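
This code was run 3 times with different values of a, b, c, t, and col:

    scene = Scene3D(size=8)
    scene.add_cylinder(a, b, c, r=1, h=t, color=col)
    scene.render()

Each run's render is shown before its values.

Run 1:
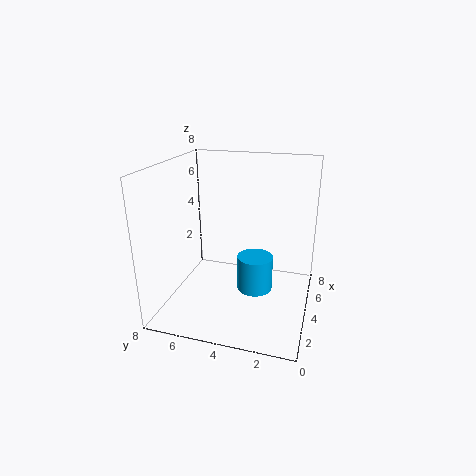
a = 4
b = 3
c = 1
t = 2
col = 'deepskyblue'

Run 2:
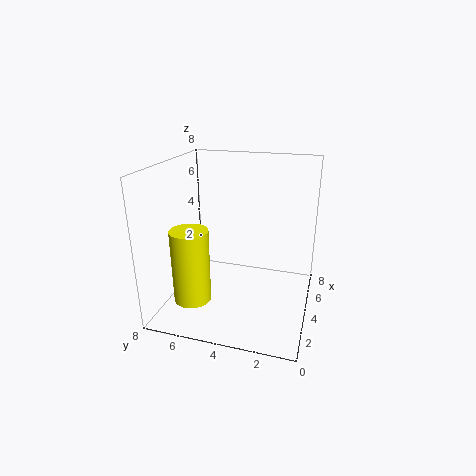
a = 2
b = 6
c = 1
t = 4
col = 'yellow'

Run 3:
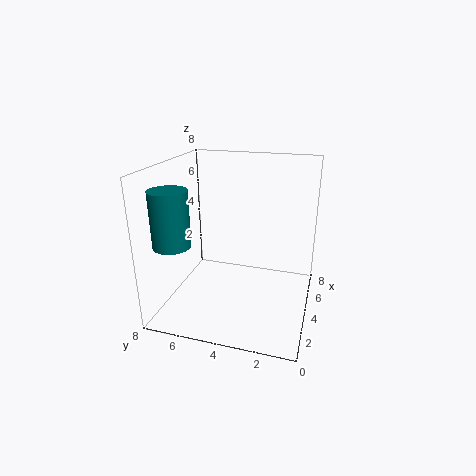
a = 2
b = 7
c = 4
t = 3
col = 'teal'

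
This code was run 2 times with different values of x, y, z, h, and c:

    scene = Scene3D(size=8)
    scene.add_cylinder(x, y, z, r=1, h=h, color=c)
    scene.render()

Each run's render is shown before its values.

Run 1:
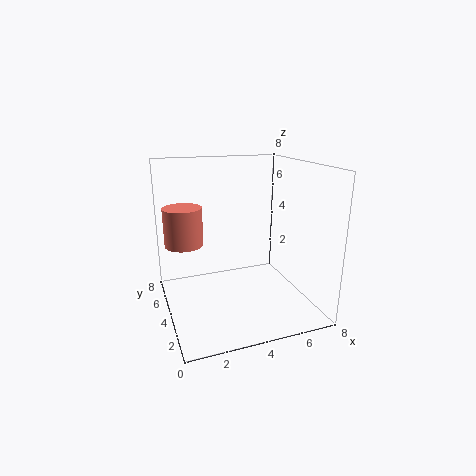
x = 1, y = 4, z = 4, h = 2, c = 'salmon'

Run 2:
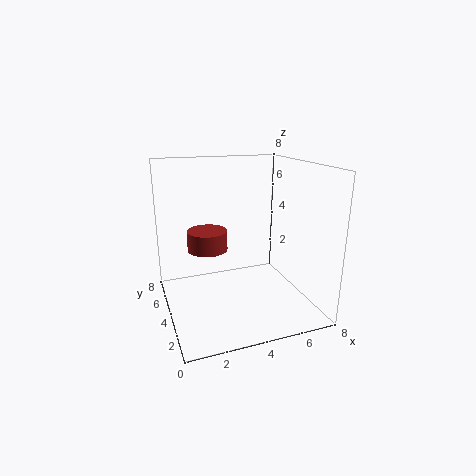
x = 2, y = 3, z = 4, h = 1, c = 'brown'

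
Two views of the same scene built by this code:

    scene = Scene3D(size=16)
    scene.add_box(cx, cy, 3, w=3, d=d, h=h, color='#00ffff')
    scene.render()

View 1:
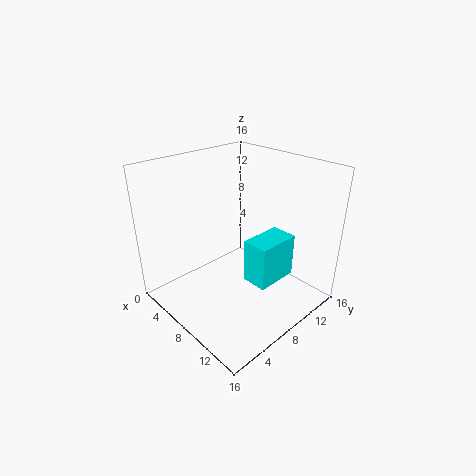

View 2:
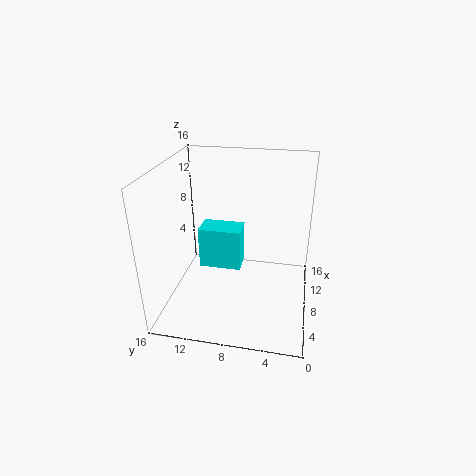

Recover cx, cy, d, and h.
cx = 9; cy = 8; d = 5; h = 5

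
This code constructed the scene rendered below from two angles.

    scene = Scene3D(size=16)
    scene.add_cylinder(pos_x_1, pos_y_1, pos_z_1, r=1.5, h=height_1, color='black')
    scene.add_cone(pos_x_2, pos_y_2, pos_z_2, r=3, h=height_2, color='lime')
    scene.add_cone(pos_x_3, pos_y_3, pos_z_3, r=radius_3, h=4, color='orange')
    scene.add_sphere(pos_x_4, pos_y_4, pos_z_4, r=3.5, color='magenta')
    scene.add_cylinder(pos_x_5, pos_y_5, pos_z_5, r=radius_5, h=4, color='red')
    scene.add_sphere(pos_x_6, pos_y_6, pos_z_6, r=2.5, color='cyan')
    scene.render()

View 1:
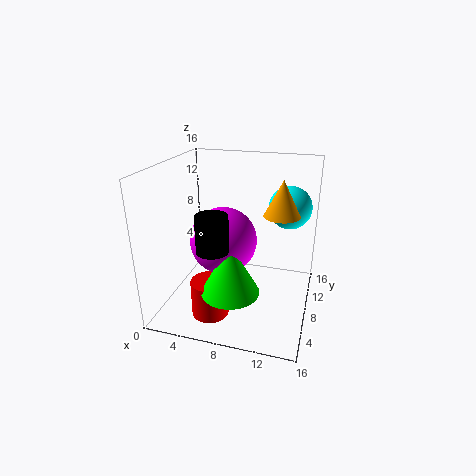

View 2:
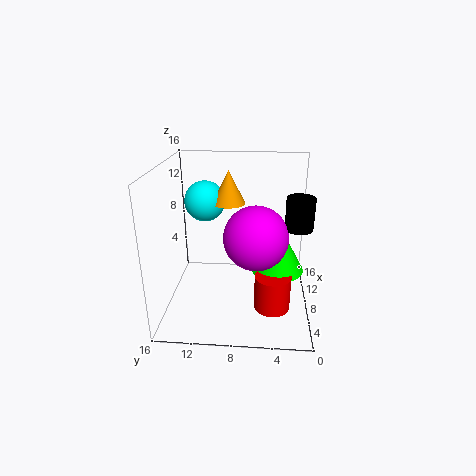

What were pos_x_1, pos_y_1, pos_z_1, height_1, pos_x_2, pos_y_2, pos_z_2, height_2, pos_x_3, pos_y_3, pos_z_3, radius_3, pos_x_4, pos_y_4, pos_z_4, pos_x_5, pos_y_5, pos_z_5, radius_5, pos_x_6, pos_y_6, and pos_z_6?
pos_x_1 = 7.5, pos_y_1 = 1.5, pos_z_1 = 9.5, height_1 = 3.5, pos_x_2 = 8.5, pos_y_2 = 3.5, pos_z_2 = 4, height_2 = 5.5, pos_x_3 = 12.5, pos_y_3 = 9.5, pos_z_3 = 10.5, radius_3 = 2, pos_x_4 = 7, pos_y_4 = 6, pos_z_4 = 8.5, pos_x_5 = 6, pos_y_5 = 4, pos_z_5 = 0.5, radius_5 = 2, pos_x_6 = 13, pos_y_6 = 12.5, pos_z_6 = 10.5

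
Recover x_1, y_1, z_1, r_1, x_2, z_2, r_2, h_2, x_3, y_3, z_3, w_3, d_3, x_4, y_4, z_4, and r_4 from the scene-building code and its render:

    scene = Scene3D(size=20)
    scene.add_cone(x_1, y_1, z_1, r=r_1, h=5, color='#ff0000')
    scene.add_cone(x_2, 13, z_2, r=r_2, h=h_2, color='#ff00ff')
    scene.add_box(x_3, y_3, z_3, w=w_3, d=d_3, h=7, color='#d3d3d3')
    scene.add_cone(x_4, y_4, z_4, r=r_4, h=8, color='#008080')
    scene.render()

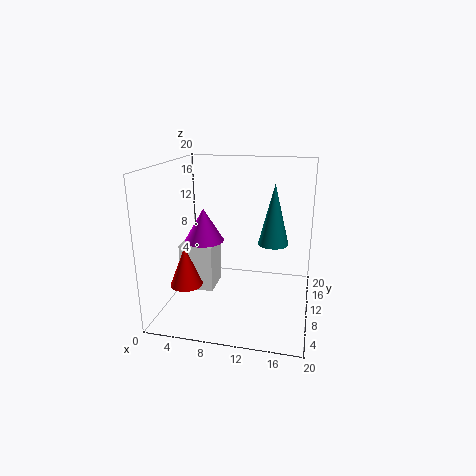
x_1 = 5
y_1 = 3
z_1 = 6
r_1 = 2
x_2 = 4
z_2 = 8
r_2 = 3
h_2 = 5
x_3 = 1
y_3 = 10
z_3 = 1
w_3 = 5
d_3 = 5
x_4 = 15
y_4 = 9
z_4 = 10
r_4 = 2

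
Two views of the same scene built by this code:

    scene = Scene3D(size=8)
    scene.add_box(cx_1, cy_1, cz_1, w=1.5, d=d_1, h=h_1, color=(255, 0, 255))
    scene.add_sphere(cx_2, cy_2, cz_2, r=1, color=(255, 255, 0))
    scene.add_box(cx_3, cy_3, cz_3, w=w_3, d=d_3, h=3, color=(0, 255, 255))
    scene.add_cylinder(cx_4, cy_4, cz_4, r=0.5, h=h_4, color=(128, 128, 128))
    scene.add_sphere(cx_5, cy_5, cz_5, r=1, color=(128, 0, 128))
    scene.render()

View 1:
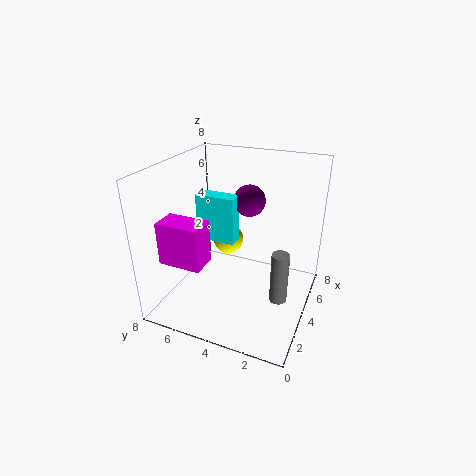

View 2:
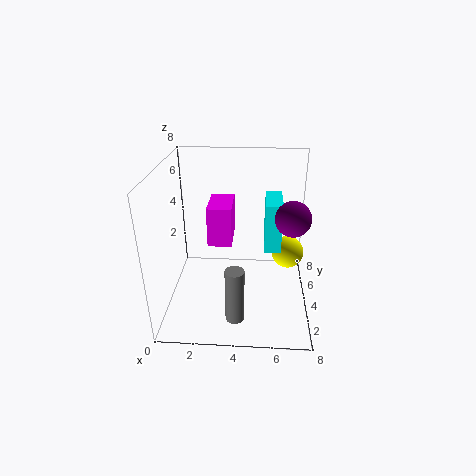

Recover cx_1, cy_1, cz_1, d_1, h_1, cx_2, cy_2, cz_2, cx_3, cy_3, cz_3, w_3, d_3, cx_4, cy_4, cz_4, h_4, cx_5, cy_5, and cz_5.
cx_1 = 2; cy_1 = 5.5; cz_1 = 2.5; d_1 = 2.5; h_1 = 2.5; cx_2 = 7; cy_2 = 6; cz_2 = 2; cx_3 = 5.5; cy_3 = 5; cz_3 = 2.5; w_3 = 1; d_3 = 2.5; cx_4 = 4; cy_4 = 1.5; cz_4 = 0.5; h_4 = 3; cx_5 = 7; cy_5 = 4.5; cz_5 = 5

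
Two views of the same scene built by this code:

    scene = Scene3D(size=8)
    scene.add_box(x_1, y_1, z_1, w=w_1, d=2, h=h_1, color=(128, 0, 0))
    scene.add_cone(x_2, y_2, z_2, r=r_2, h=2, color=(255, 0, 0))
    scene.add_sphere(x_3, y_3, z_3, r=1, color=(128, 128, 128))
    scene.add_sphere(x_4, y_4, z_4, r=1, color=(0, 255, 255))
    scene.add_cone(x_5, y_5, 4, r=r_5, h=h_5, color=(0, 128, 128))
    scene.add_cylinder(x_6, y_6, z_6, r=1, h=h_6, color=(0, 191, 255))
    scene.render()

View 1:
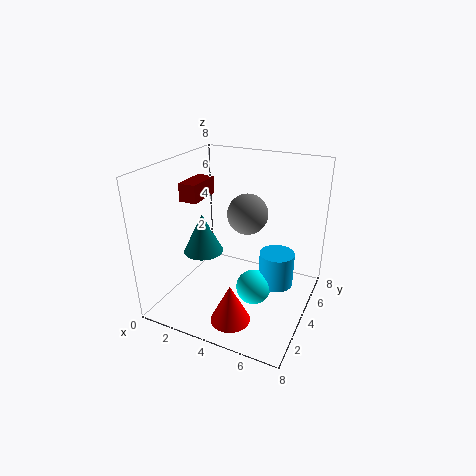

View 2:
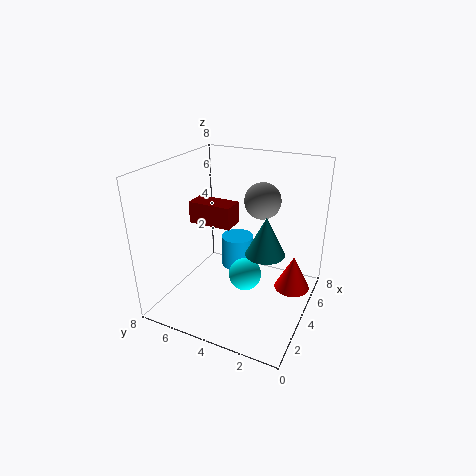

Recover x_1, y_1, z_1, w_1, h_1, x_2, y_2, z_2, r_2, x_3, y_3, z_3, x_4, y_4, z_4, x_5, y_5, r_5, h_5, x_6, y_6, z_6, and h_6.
x_1 = 1
y_1 = 3
z_1 = 6
w_1 = 1
h_1 = 1
x_2 = 5
y_2 = 1
z_2 = 1
r_2 = 1
x_3 = 5
y_3 = 3
z_3 = 6
x_4 = 5
y_4 = 4
z_4 = 1
x_5 = 3
y_5 = 2
r_5 = 1
h_5 = 2
x_6 = 6
y_6 = 5
z_6 = 1
h_6 = 2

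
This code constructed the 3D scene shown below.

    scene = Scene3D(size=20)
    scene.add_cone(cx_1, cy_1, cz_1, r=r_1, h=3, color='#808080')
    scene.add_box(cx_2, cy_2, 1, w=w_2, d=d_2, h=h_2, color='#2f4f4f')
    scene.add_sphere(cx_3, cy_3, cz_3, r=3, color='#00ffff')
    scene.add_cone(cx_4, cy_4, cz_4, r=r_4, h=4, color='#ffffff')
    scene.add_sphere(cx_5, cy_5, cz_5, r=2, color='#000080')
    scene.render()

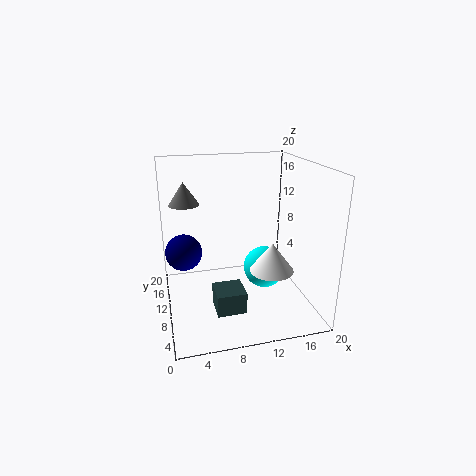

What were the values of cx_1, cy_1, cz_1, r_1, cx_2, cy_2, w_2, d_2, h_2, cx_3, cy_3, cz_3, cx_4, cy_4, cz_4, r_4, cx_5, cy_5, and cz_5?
cx_1 = 3, cy_1 = 11, cz_1 = 15, r_1 = 2, cx_2 = 6, cy_2 = 5, w_2 = 4, d_2 = 4, h_2 = 3, cx_3 = 14, cy_3 = 10, cz_3 = 5, cx_4 = 14, cy_4 = 7, cz_4 = 6, r_4 = 3, cx_5 = 2, cy_5 = 3, cz_5 = 12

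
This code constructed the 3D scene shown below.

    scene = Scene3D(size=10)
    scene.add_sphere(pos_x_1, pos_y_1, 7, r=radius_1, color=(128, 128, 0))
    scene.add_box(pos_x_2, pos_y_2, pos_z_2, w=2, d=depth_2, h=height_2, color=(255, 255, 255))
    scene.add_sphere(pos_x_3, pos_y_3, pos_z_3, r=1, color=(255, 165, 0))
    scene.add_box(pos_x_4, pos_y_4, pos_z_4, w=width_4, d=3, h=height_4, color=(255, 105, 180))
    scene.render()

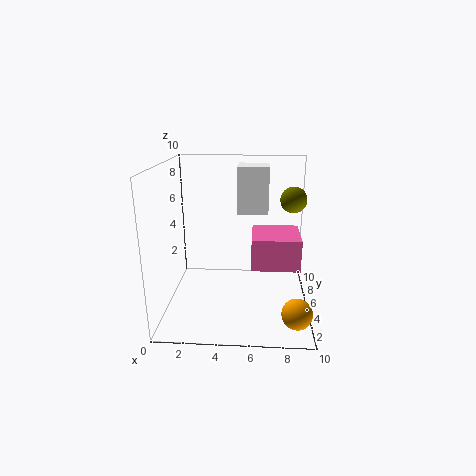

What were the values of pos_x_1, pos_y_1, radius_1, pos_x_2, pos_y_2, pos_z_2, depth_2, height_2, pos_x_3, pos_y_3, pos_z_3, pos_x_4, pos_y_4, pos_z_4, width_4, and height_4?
pos_x_1 = 9
pos_y_1 = 8
radius_1 = 1
pos_x_2 = 5
pos_y_2 = 4
pos_z_2 = 7
depth_2 = 2
height_2 = 3
pos_x_3 = 9
pos_y_3 = 2
pos_z_3 = 1
pos_x_4 = 6
pos_y_4 = 2
pos_z_4 = 4
width_4 = 3
height_4 = 2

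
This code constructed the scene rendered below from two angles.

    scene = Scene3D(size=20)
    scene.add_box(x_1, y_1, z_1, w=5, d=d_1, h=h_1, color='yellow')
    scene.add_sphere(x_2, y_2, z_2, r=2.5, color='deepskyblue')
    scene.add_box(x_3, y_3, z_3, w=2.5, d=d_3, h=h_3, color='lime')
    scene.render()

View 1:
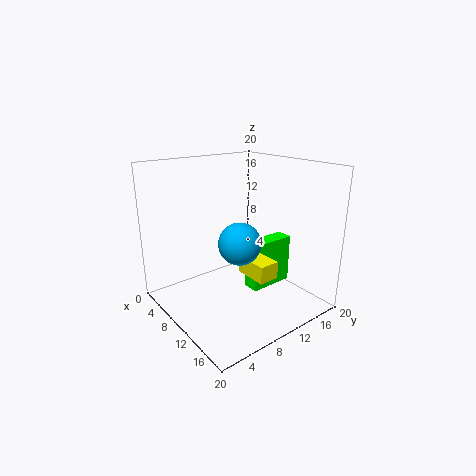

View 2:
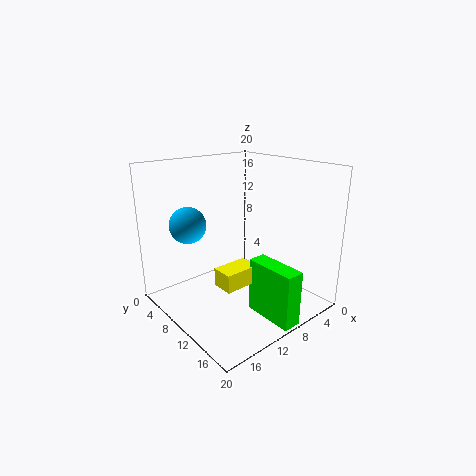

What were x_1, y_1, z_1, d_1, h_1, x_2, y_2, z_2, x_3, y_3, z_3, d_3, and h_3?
x_1 = 9.5
y_1 = 10.5
z_1 = 4.5
d_1 = 3
h_1 = 2.5
x_2 = 15.5
y_2 = 6
z_2 = 12
x_3 = 8
y_3 = 13
z_3 = 0.5
d_3 = 7
h_3 = 7.5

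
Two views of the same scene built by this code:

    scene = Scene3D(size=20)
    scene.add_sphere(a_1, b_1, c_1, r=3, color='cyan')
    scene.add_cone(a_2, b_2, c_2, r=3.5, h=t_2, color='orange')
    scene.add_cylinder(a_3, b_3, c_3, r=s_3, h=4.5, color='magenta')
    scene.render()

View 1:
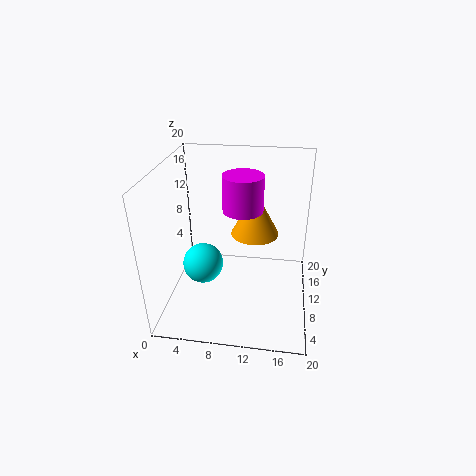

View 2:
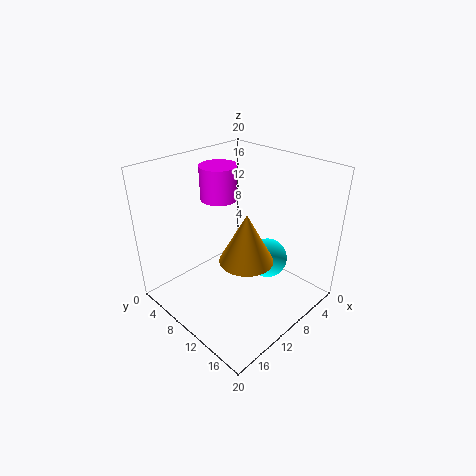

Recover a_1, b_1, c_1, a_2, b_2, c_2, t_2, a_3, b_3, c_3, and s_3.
a_1 = 4.5; b_1 = 11; c_1 = 4.5; a_2 = 12; b_2 = 13.5; c_2 = 9; t_2 = 6.5; a_3 = 11; b_3 = 7.5; c_3 = 15.5; s_3 = 2.5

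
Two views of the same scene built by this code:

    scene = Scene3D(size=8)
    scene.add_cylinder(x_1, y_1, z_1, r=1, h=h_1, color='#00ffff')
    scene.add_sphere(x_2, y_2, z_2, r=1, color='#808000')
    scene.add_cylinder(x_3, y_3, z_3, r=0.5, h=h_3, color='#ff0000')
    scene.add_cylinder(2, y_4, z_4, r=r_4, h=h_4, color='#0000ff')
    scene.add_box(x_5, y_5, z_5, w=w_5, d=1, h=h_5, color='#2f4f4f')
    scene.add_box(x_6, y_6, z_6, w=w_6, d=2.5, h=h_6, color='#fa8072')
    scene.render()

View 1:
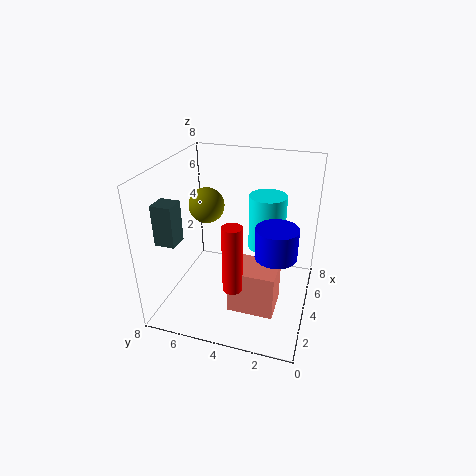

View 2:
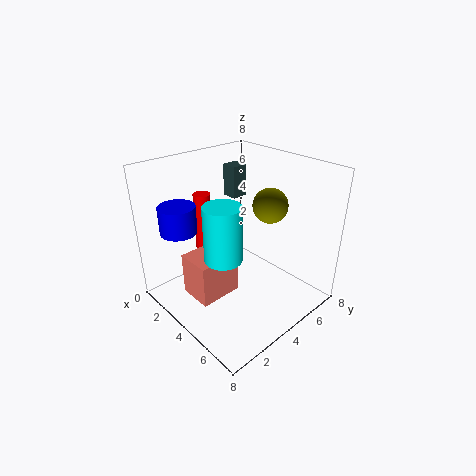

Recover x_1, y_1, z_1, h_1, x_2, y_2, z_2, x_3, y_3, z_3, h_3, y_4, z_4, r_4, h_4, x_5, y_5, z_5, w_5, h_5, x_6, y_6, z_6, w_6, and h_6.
x_1 = 4.5
y_1 = 2.5
z_1 = 3.5
h_1 = 3
x_2 = 4.5
y_2 = 6
z_2 = 5.5
x_3 = 1.5
y_3 = 3.5
z_3 = 2.5
h_3 = 3.5
y_4 = 1.5
z_4 = 4.5
r_4 = 1
h_4 = 1.5
x_5 = 0.5
y_5 = 6
z_5 = 5
w_5 = 1
h_5 = 2
x_6 = 2
y_6 = 1.5
z_6 = 0.5
w_6 = 2
h_6 = 2.5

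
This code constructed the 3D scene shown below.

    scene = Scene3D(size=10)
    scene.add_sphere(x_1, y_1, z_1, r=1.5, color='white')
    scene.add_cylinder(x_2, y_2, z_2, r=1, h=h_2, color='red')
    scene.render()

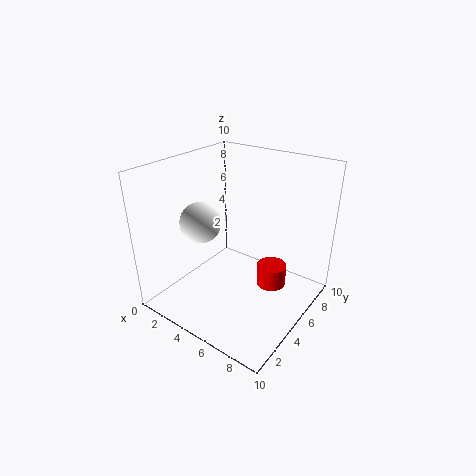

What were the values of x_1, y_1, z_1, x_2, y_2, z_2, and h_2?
x_1 = 2
y_1 = 4.5
z_1 = 5.5
x_2 = 7.5
y_2 = 5.5
z_2 = 2
h_2 = 1.5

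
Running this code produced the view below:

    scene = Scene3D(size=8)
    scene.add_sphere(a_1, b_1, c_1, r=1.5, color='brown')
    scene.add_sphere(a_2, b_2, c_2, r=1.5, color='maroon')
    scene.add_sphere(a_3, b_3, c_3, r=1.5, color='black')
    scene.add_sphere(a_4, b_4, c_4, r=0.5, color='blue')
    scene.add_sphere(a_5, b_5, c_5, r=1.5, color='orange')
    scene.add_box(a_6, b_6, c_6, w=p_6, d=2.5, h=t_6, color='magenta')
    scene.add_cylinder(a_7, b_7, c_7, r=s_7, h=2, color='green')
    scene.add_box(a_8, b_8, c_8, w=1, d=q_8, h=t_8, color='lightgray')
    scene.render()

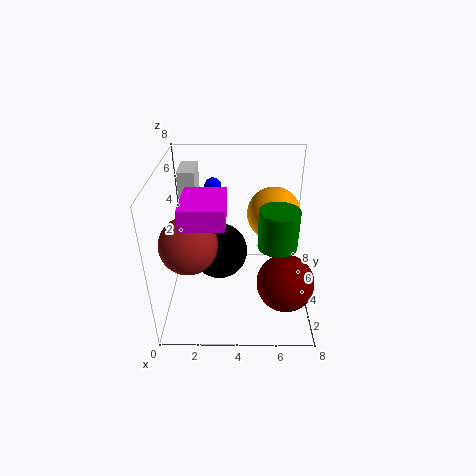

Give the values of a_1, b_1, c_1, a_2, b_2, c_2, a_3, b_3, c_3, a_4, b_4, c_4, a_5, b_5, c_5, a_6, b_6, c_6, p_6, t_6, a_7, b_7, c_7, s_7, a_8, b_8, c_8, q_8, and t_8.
a_1 = 1.5, b_1 = 2.5, c_1 = 4.5, a_2 = 6.5, b_2 = 2, c_2 = 2.5, a_3 = 3, b_3 = 3.5, c_3 = 3.5, a_4 = 2.5, b_4 = 6.5, c_4 = 6, a_5 = 6, b_5 = 5, c_5 = 5, a_6 = 1.5, b_6 = 0.5, c_6 = 6.5, p_6 = 2, t_6 = 1, a_7 = 6, b_7 = 2.5, c_7 = 4.5, s_7 = 1, a_8 = 0.5, b_8 = 6, c_8 = 4, q_8 = 2, t_8 = 3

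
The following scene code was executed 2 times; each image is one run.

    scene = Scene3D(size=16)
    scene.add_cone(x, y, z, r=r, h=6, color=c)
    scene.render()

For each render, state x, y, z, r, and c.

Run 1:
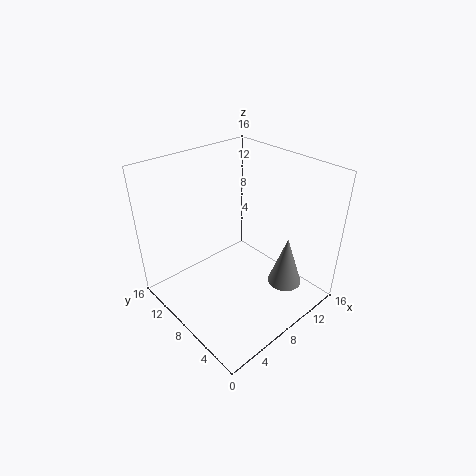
x = 12.5, y = 4.5, z = 1.5, r = 2, c = 'gray'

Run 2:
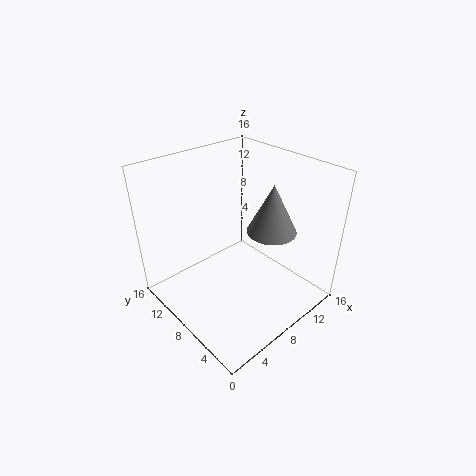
x = 13, y = 7.5, z = 7, r = 3, c = 'gray'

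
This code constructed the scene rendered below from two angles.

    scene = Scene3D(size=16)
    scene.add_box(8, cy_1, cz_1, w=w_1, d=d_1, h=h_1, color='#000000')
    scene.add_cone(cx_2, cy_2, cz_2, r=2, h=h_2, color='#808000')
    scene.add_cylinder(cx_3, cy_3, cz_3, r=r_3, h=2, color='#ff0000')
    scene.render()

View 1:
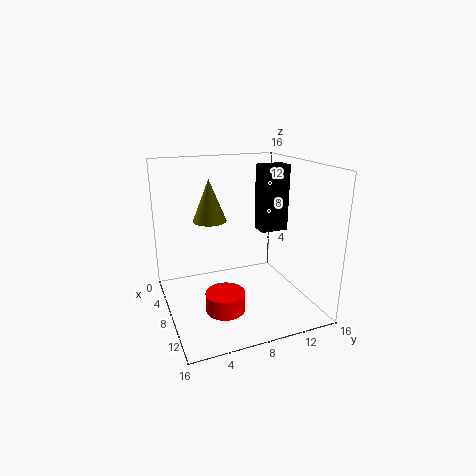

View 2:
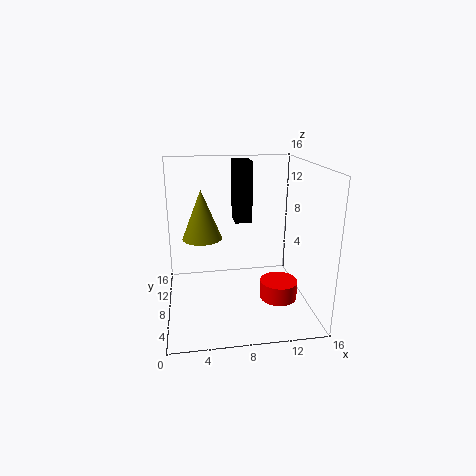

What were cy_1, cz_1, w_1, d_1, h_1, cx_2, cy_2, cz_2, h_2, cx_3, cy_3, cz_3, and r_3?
cy_1 = 10
cz_1 = 9
w_1 = 2
d_1 = 3
h_1 = 7
cx_2 = 4
cy_2 = 6
cz_2 = 9
h_2 = 5
cx_3 = 12
cy_3 = 5
cz_3 = 2
r_3 = 2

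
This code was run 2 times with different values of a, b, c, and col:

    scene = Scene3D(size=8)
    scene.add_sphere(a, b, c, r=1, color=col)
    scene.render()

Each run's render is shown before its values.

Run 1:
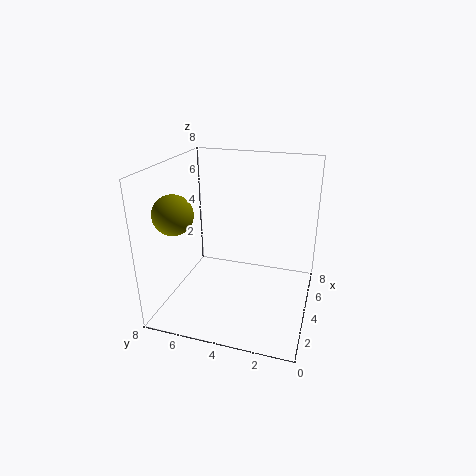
a = 1.5
b = 6.5
c = 6
col = 'olive'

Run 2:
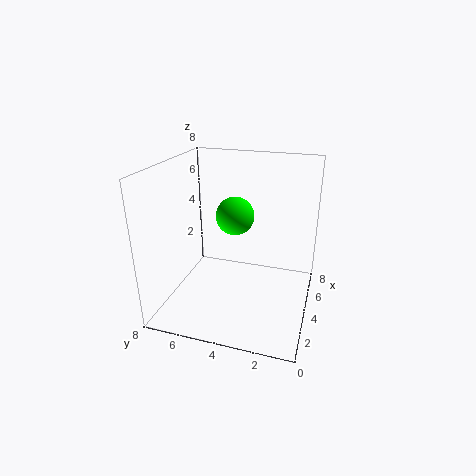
a = 3.5
b = 4
c = 5.5
col = 'lime'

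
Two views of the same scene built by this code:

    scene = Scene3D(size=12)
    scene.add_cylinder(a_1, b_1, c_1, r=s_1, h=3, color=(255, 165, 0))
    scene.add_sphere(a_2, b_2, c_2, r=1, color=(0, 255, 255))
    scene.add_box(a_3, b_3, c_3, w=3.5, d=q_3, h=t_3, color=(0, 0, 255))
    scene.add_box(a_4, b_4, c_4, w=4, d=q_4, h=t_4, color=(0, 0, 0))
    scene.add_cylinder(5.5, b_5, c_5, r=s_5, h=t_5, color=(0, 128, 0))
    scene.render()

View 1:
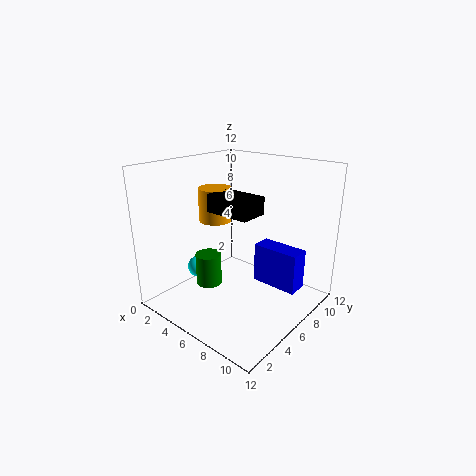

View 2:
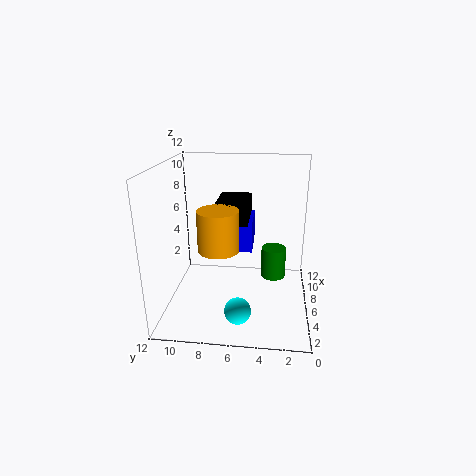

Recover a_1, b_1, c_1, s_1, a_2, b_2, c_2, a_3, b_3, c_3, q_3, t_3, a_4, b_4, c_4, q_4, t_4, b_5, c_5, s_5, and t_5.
a_1 = 2.5
b_1 = 7
c_1 = 6.5
s_1 = 1.5
a_2 = 1.5
b_2 = 5.5
c_2 = 2
a_3 = 8.5
b_3 = 5
c_3 = 3.5
q_3 = 1.5
t_3 = 3
a_4 = 3.5
b_4 = 5
c_4 = 8
q_4 = 2.5
t_4 = 1.5
b_5 = 3
c_5 = 3
s_5 = 1
t_5 = 2.5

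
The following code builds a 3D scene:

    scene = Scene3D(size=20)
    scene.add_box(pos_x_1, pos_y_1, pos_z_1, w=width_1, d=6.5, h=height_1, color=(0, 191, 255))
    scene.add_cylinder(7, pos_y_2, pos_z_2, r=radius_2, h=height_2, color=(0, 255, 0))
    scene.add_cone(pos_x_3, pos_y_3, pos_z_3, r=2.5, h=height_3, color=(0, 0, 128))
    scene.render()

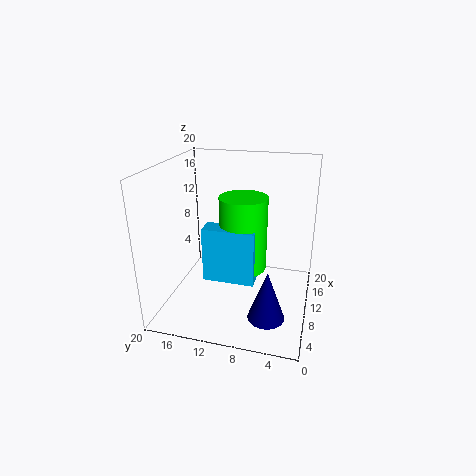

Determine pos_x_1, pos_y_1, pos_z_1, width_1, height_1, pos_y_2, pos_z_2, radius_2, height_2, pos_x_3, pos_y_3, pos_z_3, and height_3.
pos_x_1 = 4, pos_y_1 = 6.5, pos_z_1 = 6.5, width_1 = 2.5, height_1 = 7, pos_y_2 = 8.5, pos_z_2 = 7.5, radius_2 = 3, height_2 = 9.5, pos_x_3 = 6, pos_y_3 = 5, pos_z_3 = 0.5, height_3 = 7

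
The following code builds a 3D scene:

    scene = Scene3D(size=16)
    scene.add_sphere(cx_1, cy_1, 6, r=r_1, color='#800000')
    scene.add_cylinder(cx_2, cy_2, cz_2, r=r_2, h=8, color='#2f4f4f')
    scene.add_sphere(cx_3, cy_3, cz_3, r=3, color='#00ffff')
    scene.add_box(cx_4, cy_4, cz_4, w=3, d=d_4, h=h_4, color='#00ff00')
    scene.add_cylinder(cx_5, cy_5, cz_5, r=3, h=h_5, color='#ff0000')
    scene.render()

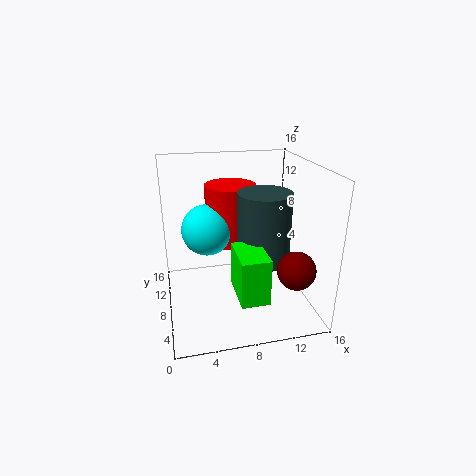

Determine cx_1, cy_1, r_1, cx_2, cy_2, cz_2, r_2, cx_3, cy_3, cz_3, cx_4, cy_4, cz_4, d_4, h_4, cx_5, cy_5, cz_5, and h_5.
cx_1 = 13, cy_1 = 3, r_1 = 2, cx_2 = 11, cy_2 = 8, cz_2 = 5, r_2 = 3, cx_3 = 5, cy_3 = 11, cz_3 = 8, cx_4 = 7, cy_4 = 2, cz_4 = 3, d_4 = 5, h_4 = 5, cx_5 = 8, cy_5 = 12, cz_5 = 6, h_5 = 7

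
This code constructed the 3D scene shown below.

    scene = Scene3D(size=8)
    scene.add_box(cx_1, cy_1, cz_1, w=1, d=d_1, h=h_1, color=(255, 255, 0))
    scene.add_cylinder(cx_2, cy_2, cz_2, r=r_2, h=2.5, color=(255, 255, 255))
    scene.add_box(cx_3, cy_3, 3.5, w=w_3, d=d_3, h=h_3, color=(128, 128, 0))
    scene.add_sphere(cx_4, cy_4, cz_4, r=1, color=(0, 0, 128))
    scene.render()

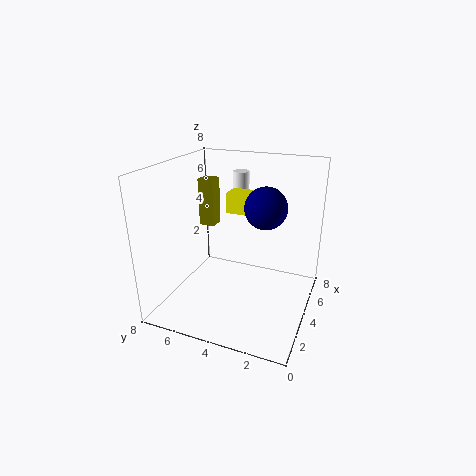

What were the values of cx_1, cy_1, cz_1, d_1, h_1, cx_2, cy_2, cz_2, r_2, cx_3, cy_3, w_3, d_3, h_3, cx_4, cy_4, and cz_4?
cx_1 = 2.5
cy_1 = 2
cz_1 = 6
d_1 = 2
h_1 = 1
cx_2 = 7
cy_2 = 5
cz_2 = 4.5
r_2 = 0.5
cx_3 = 6
cy_3 = 6.5
w_3 = 1
d_3 = 1
h_3 = 3
cx_4 = 2.5
cy_4 = 2
cz_4 = 6.5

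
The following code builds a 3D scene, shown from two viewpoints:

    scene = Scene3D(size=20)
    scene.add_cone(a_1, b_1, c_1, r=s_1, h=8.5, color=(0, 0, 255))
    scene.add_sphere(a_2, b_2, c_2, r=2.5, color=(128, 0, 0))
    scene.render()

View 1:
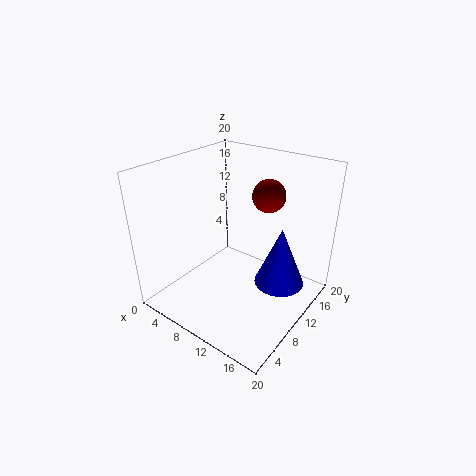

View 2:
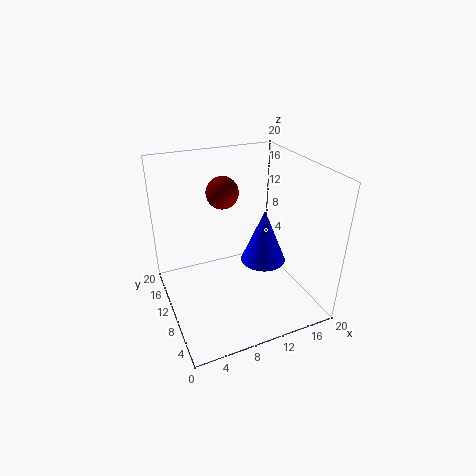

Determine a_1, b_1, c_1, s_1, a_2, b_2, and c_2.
a_1 = 15.5
b_1 = 12.5
c_1 = 3.5
s_1 = 3.5
a_2 = 10.5
b_2 = 17
c_2 = 14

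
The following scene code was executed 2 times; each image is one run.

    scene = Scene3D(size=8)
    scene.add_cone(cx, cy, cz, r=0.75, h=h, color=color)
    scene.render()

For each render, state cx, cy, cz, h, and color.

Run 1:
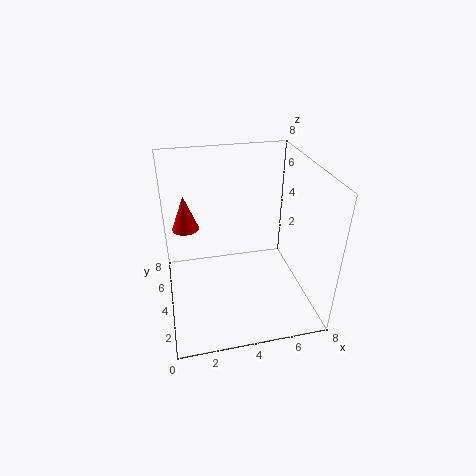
cx = 1.25; cy = 5.25; cz = 4.25; h = 2; color = 'red'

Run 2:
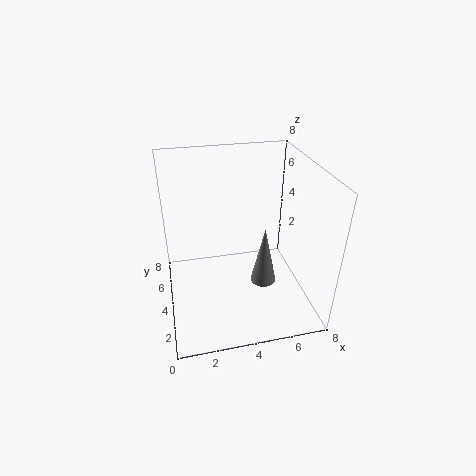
cx = 5.5; cy = 3.75; cz = 1; h = 3.5; color = 'gray'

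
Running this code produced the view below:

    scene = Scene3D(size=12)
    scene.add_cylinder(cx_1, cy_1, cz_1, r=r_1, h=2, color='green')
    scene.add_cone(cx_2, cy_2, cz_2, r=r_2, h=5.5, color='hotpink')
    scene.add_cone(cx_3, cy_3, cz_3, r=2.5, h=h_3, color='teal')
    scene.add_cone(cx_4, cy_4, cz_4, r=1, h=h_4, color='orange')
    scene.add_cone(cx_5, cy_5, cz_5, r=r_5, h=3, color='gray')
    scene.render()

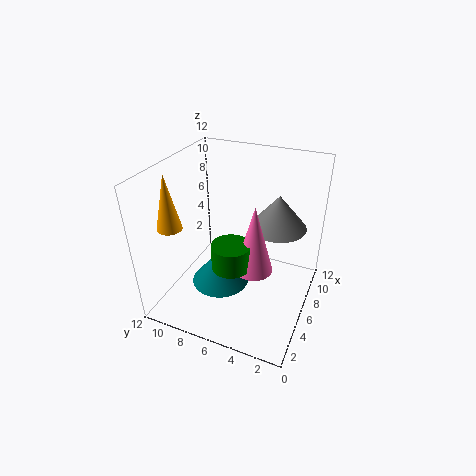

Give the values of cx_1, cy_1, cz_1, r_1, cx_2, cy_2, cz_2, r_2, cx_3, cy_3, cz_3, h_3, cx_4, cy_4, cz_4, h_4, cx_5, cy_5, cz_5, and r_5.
cx_1 = 3.5, cy_1 = 5.5, cz_1 = 5, r_1 = 1.5, cx_2 = 4.5, cy_2 = 4, cz_2 = 4.5, r_2 = 1.5, cx_3 = 5.5, cy_3 = 7.5, cz_3 = 1.5, h_3 = 3, cx_4 = 3, cy_4 = 10.5, cz_4 = 7.5, h_4 = 4.5, cx_5 = 9, cy_5 = 3.5, cz_5 = 6, r_5 = 2.5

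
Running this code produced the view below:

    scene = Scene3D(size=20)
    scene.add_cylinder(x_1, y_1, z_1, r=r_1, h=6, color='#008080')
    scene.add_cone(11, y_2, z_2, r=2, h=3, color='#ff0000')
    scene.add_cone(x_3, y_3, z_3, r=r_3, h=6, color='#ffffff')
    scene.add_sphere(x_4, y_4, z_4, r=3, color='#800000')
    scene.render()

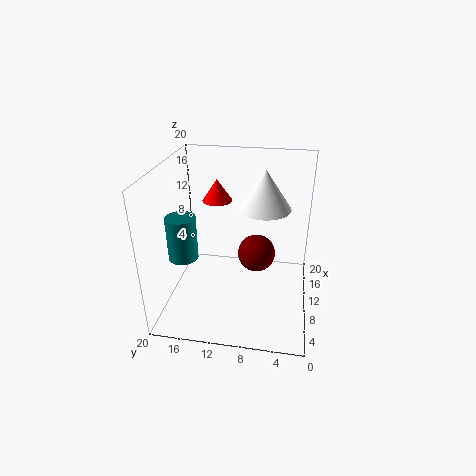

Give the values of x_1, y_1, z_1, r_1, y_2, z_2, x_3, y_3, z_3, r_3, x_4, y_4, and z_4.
x_1 = 7
y_1 = 17
z_1 = 8
r_1 = 2
y_2 = 13
z_2 = 15
x_3 = 16
y_3 = 7
z_3 = 12
r_3 = 4
x_4 = 16
y_4 = 8
z_4 = 4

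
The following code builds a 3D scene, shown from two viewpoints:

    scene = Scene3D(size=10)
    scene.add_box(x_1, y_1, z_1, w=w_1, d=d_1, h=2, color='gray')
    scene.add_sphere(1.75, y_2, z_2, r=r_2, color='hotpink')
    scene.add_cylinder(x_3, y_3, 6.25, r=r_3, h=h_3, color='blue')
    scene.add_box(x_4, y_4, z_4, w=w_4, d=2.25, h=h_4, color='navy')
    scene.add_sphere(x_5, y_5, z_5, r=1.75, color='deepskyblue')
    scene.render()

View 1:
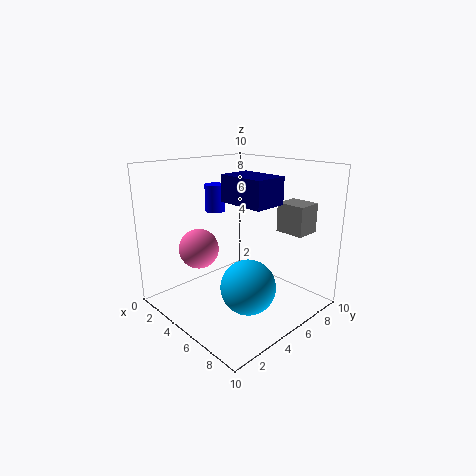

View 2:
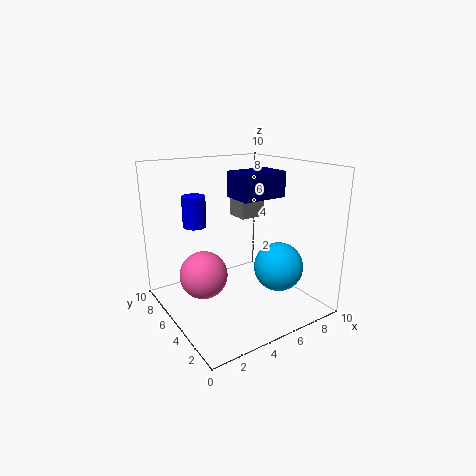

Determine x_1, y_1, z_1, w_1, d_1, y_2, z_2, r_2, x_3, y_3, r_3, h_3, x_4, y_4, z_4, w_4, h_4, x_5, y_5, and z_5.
x_1 = 6.75; y_1 = 7; z_1 = 5.5; w_1 = 2; d_1 = 1.75; y_2 = 4; z_2 = 3.5; r_2 = 1.5; x_3 = 2; y_3 = 5.5; r_3 = 0.75; h_3 = 2; x_4 = 4.75; y_4 = 3.75; z_4 = 7.75; w_4 = 3.25; h_4 = 1.75; x_5 = 7.5; y_5 = 3.5; z_5 = 2.75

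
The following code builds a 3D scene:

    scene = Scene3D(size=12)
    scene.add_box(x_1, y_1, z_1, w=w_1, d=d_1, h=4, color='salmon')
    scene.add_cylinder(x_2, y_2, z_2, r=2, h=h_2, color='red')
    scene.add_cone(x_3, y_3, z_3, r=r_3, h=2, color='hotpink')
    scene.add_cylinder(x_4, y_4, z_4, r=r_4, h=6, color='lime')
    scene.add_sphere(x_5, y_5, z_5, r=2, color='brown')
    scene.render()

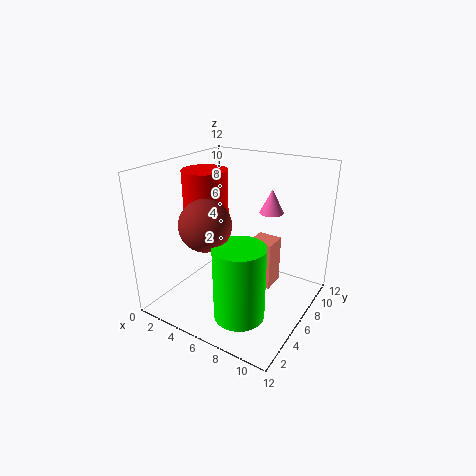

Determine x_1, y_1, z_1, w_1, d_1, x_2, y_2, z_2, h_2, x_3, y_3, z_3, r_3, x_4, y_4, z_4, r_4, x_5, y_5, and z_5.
x_1 = 7; y_1 = 6; z_1 = 2; w_1 = 2; d_1 = 2; x_2 = 2; y_2 = 7; z_2 = 5; h_2 = 6; x_3 = 8; y_3 = 8; z_3 = 8; r_3 = 1; x_4 = 8; y_4 = 3; z_4 = 1; r_4 = 2; x_5 = 5; y_5 = 3; z_5 = 8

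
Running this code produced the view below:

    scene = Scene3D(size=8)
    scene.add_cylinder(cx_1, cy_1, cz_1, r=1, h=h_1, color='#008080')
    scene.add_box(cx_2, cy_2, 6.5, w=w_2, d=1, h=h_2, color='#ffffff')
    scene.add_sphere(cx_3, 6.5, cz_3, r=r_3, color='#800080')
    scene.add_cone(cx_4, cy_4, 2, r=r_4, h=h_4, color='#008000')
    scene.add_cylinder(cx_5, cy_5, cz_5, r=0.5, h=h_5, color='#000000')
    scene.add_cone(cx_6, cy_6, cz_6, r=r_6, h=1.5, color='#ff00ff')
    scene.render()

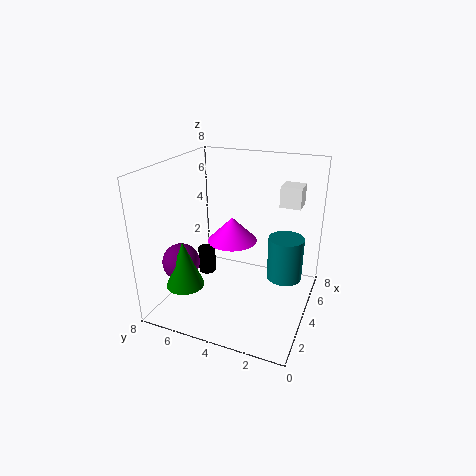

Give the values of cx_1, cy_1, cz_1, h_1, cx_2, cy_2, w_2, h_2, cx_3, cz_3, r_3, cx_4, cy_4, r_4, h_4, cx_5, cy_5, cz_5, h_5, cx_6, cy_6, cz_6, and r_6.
cx_1 = 5
cy_1 = 1.5
cz_1 = 1.5
h_1 = 2.5
cx_2 = 3
cy_2 = 0.5
w_2 = 1
h_2 = 1
cx_3 = 2
cz_3 = 3
r_3 = 1
cx_4 = 1.5
cy_4 = 6
r_4 = 1
h_4 = 2.5
cx_5 = 4
cy_5 = 6
cz_5 = 1.5
h_5 = 1.5
cx_6 = 5.5
cy_6 = 5
cz_6 = 3
r_6 = 1.5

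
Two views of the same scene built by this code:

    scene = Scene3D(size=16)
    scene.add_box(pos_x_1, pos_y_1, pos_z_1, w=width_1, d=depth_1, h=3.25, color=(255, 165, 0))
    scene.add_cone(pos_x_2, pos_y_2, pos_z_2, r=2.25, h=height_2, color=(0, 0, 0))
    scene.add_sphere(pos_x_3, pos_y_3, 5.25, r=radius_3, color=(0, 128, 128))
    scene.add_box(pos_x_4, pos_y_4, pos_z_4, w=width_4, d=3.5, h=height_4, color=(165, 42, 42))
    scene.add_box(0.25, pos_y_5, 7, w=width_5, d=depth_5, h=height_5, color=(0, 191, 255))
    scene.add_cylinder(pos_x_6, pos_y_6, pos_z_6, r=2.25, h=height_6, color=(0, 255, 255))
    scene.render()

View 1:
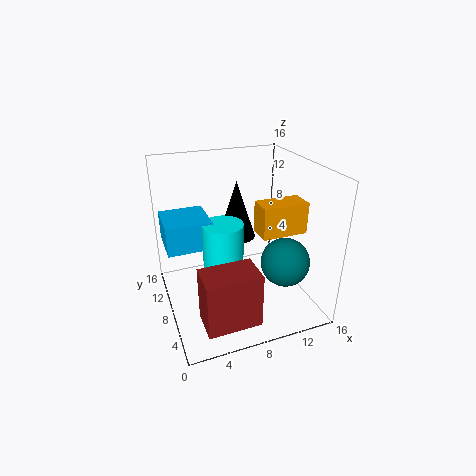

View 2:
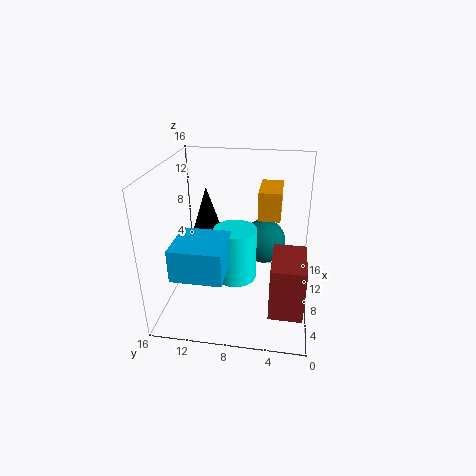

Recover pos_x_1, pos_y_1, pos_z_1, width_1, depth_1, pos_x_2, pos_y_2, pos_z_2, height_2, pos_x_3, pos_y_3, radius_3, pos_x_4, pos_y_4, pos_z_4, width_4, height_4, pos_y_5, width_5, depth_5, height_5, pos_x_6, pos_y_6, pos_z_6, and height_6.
pos_x_1 = 9, pos_y_1 = 3.5, pos_z_1 = 9.75, width_1 = 4.75, depth_1 = 2.5, pos_x_2 = 9.25, pos_y_2 = 11.75, pos_z_2 = 6.25, height_2 = 7, pos_x_3 = 12.75, pos_y_3 = 5.5, radius_3 = 2.75, pos_x_4 = 2.25, pos_y_4 = 0.5, pos_z_4 = 2, width_4 = 5.5, height_4 = 5.75, pos_y_5 = 8.25, width_5 = 5, depth_5 = 5, height_5 = 3.25, pos_x_6 = 6.25, pos_y_6 = 8, pos_z_6 = 4.25, height_6 = 5.75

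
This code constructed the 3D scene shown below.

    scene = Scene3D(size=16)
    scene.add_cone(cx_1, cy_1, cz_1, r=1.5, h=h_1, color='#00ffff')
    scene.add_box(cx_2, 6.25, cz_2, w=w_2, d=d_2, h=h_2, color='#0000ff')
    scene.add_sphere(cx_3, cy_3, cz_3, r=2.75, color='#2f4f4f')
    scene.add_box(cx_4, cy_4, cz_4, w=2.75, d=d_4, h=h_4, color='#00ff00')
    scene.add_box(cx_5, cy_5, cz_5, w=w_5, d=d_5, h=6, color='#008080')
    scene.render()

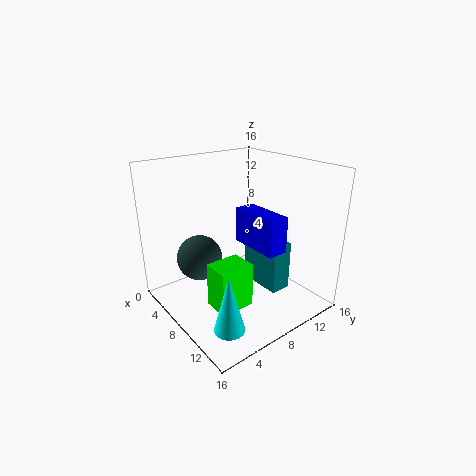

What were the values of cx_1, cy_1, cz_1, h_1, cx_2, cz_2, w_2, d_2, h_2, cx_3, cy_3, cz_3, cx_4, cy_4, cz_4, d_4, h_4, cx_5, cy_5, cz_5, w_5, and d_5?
cx_1 = 13.75, cy_1 = 2.5, cz_1 = 2, h_1 = 5.75, cx_2 = 10, cz_2 = 9, w_2 = 5, d_2 = 2, h_2 = 3.5, cx_3 = 3.25, cy_3 = 5.75, cz_3 = 4.25, cx_4 = 10.5, cy_4 = 2.25, cz_4 = 3.25, d_4 = 3.5, h_4 = 4.5, cx_5 = 5, cy_5 = 11.5, cz_5 = 0.5, w_5 = 5.5, d_5 = 2.5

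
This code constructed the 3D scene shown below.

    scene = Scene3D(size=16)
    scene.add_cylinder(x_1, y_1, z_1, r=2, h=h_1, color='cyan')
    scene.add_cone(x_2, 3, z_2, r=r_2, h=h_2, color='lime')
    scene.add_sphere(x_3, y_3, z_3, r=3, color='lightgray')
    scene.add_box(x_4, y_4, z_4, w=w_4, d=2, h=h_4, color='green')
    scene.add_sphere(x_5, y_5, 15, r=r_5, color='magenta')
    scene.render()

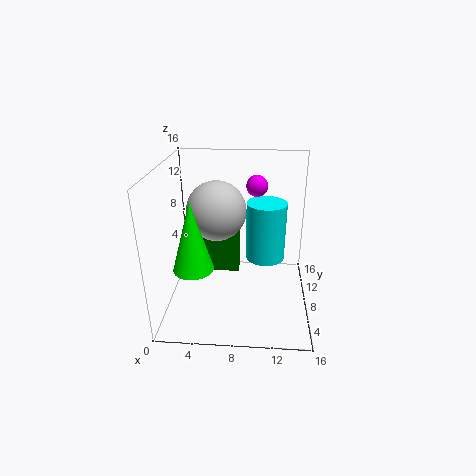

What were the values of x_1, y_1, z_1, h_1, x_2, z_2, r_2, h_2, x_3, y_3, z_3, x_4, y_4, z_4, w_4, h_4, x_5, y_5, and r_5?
x_1 = 11
y_1 = 6
z_1 = 7
h_1 = 6
x_2 = 4
z_2 = 7
r_2 = 2
h_2 = 7
x_3 = 6
y_3 = 6
z_3 = 12
x_4 = 3
y_4 = 9
z_4 = 3
w_4 = 5
h_4 = 6
x_5 = 10
y_5 = 5
r_5 = 1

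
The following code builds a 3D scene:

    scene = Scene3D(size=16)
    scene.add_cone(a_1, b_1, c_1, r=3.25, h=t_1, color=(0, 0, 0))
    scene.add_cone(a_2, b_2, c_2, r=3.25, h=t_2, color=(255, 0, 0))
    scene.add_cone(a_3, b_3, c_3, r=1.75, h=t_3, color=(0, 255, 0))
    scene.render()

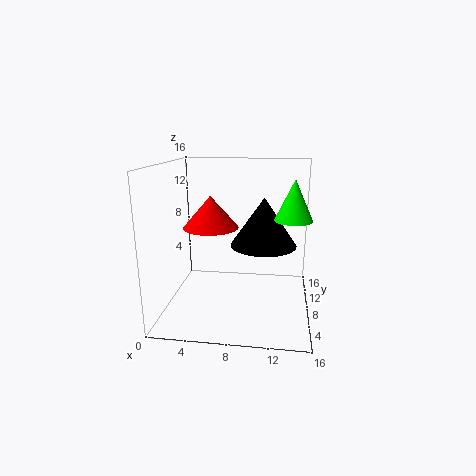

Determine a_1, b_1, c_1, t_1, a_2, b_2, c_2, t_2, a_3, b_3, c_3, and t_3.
a_1 = 11
b_1 = 4.75
c_1 = 8.5
t_1 = 4.75
a_2 = 4.5
b_2 = 10
c_2 = 8.5
t_2 = 3.75
a_3 = 13.75
b_3 = 3.25
c_3 = 11.5
t_3 = 3.75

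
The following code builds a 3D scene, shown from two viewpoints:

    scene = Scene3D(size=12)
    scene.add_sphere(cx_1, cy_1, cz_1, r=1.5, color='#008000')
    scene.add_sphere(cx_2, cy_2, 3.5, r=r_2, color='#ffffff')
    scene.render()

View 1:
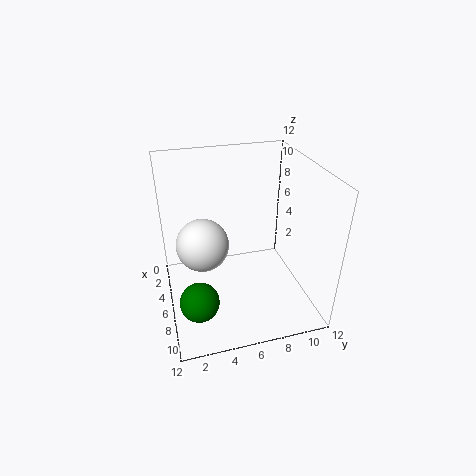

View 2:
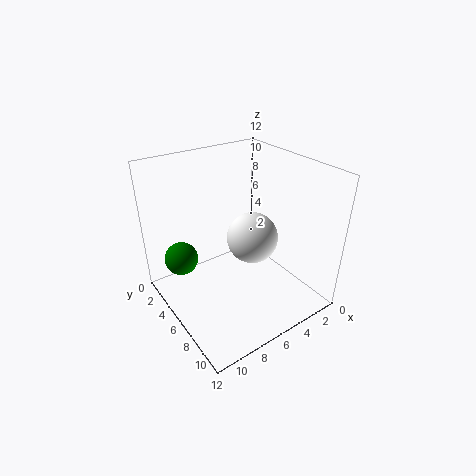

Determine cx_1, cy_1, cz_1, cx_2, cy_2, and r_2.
cx_1 = 9.5, cy_1 = 2, cz_1 = 3, cx_2 = 2.5, cy_2 = 3.5, r_2 = 2.5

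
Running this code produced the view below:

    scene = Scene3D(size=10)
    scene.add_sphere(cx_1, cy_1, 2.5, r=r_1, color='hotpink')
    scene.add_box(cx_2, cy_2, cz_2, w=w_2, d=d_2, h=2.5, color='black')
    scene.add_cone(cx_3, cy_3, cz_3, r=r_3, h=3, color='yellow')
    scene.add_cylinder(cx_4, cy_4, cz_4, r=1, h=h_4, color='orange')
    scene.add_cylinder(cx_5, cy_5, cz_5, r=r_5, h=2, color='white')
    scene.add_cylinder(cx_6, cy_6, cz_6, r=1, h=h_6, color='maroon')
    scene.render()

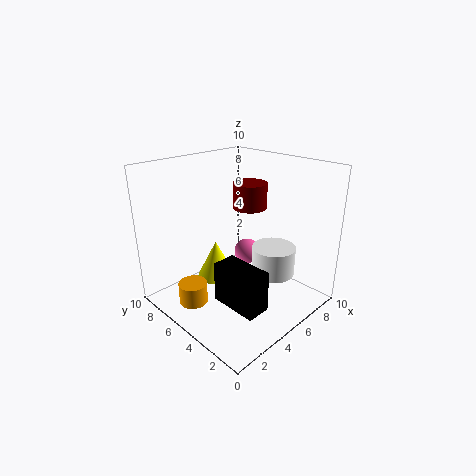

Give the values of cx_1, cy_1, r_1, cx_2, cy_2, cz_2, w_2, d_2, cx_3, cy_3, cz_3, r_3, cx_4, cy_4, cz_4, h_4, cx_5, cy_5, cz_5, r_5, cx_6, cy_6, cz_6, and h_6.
cx_1 = 7.5, cy_1 = 6.5, r_1 = 1, cx_2 = 1.5, cy_2 = 0.5, cz_2 = 2.5, w_2 = 1.5, d_2 = 3, cx_3 = 5.5, cy_3 = 8, cz_3 = 0.5, r_3 = 1.5, cx_4 = 2, cy_4 = 6.5, cz_4 = 0.5, h_4 = 1.5, cx_5 = 6.5, cy_5 = 3, cz_5 = 2.5, r_5 = 1.5, cx_6 = 4, cy_6 = 3, cz_6 = 8, h_6 = 1.5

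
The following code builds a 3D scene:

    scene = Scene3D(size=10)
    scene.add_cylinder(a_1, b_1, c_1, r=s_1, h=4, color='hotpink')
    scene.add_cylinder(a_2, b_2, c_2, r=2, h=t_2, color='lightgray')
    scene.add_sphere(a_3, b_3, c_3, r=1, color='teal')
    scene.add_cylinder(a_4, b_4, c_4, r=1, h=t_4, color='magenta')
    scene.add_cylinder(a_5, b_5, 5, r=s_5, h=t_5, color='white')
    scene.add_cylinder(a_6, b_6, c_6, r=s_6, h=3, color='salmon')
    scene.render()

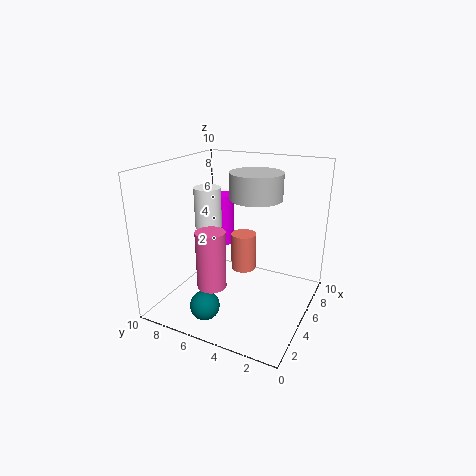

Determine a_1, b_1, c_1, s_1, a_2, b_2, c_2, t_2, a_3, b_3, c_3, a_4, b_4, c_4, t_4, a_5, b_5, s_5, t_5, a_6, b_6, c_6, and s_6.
a_1 = 3; b_1 = 6; c_1 = 2; s_1 = 1; a_2 = 8; b_2 = 5; c_2 = 7; t_2 = 2; a_3 = 2; b_3 = 6; c_3 = 1; a_4 = 8; b_4 = 8; c_4 = 3; t_4 = 4; a_5 = 6; b_5 = 8; s_5 = 1; t_5 = 3; a_6 = 8; b_6 = 6; c_6 = 1; s_6 = 1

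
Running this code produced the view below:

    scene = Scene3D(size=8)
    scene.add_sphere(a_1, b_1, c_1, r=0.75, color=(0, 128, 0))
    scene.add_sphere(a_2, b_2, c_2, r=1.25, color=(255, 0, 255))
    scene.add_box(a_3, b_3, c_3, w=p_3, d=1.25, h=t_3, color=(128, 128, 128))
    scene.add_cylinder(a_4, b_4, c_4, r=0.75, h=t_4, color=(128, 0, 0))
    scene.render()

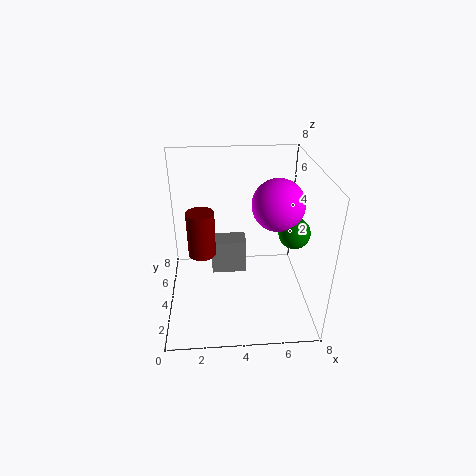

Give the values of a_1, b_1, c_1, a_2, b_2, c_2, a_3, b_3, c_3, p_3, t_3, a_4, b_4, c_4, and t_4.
a_1 = 6.5
b_1 = 1.75
c_1 = 5.5
a_2 = 5.75
b_2 = 2.25
c_2 = 6.75
a_3 = 2.5
b_3 = 4.25
c_3 = 1.5
p_3 = 2
t_3 = 2
a_4 = 2
b_4 = 3.75
c_4 = 3.25
t_4 = 2.5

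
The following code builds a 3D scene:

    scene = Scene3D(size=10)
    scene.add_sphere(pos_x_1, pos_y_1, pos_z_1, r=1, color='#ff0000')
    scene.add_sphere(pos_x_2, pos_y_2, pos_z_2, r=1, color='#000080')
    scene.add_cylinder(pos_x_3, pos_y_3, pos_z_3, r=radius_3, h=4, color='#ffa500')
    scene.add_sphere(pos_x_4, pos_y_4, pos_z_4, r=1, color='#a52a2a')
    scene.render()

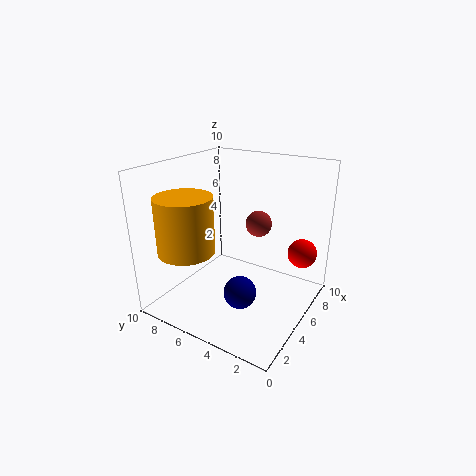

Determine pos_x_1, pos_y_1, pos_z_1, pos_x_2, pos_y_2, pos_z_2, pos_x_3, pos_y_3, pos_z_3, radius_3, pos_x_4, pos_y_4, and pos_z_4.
pos_x_1 = 7; pos_y_1 = 1; pos_z_1 = 4; pos_x_2 = 2; pos_y_2 = 3; pos_z_2 = 3; pos_x_3 = 3; pos_y_3 = 8; pos_z_3 = 4; radius_3 = 2; pos_x_4 = 8; pos_y_4 = 5; pos_z_4 = 5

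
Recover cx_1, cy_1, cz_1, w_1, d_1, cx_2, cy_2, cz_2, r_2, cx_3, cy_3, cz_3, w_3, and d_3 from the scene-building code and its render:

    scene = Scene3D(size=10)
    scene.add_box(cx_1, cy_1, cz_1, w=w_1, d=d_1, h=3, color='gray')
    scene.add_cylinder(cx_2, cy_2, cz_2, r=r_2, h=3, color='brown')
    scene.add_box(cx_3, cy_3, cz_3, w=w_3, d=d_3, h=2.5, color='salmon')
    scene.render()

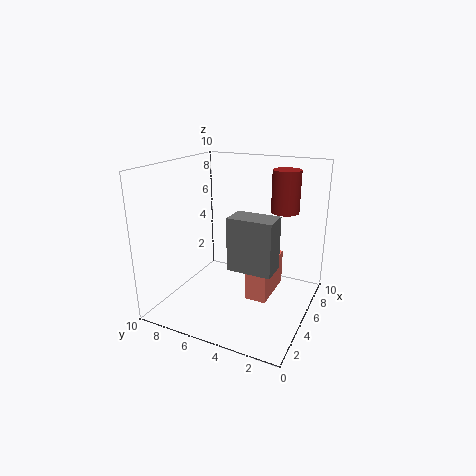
cx_1 = 0.5
cy_1 = 1
cz_1 = 5
w_1 = 1.5
d_1 = 2.5
cx_2 = 7.5
cy_2 = 2.5
cz_2 = 6.5
r_2 = 1
cx_3 = 4
cy_3 = 2.5
cz_3 = 1
w_3 = 3.5
d_3 = 1.5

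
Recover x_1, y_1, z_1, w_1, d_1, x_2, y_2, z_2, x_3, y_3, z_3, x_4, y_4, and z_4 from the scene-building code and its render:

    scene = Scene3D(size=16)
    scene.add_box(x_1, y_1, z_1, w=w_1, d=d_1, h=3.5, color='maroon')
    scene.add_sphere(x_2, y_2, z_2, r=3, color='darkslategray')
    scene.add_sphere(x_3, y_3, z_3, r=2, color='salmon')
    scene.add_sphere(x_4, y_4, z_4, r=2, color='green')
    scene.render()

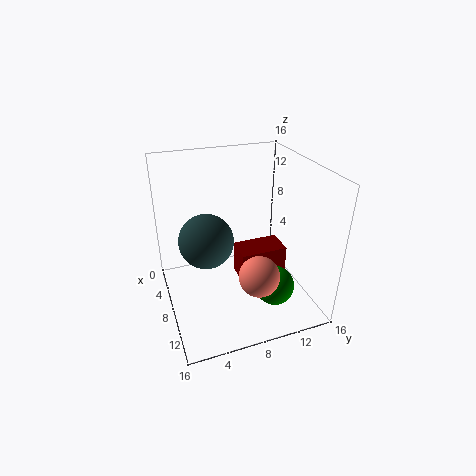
x_1 = 8
y_1 = 7.5
z_1 = 4
w_1 = 3
d_1 = 5
x_2 = 7.5
y_2 = 4.5
z_2 = 8
x_3 = 14
y_3 = 8
z_3 = 7
x_4 = 13.5
y_4 = 10
z_4 = 5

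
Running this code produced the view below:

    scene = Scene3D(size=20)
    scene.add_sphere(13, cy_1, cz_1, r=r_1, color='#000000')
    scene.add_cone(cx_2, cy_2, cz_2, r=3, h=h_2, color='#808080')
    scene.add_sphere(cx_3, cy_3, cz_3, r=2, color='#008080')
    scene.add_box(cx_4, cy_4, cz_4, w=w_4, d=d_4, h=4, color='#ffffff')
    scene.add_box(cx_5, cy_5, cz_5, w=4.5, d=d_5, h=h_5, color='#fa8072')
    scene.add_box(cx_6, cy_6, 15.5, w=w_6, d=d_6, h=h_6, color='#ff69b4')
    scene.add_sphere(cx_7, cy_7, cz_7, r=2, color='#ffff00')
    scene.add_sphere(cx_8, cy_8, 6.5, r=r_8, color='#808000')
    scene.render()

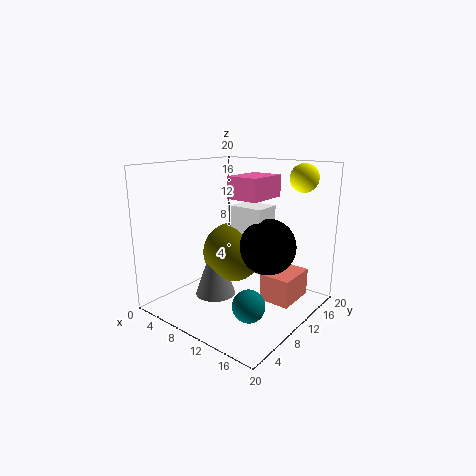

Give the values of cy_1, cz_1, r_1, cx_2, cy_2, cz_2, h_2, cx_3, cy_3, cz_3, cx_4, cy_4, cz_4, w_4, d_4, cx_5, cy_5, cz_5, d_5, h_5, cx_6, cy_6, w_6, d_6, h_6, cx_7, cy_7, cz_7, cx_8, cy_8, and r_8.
cy_1 = 13
cz_1 = 8.5
r_1 = 4
cx_2 = 6
cy_2 = 9.5
cz_2 = 0.5
h_2 = 8.5
cx_3 = 16
cy_3 = 4.5
cz_3 = 4
cx_4 = 7.5
cy_4 = 11.5
cz_4 = 10
w_4 = 5
d_4 = 4
cx_5 = 12.5
cy_5 = 12
cz_5 = 0.5
d_5 = 6
h_5 = 4
cx_6 = 9
cy_6 = 9
w_6 = 4.5
d_6 = 6
h_6 = 3
cx_7 = 16
cy_7 = 17
cz_7 = 18
cx_8 = 7
cy_8 = 12.5
r_8 = 4.5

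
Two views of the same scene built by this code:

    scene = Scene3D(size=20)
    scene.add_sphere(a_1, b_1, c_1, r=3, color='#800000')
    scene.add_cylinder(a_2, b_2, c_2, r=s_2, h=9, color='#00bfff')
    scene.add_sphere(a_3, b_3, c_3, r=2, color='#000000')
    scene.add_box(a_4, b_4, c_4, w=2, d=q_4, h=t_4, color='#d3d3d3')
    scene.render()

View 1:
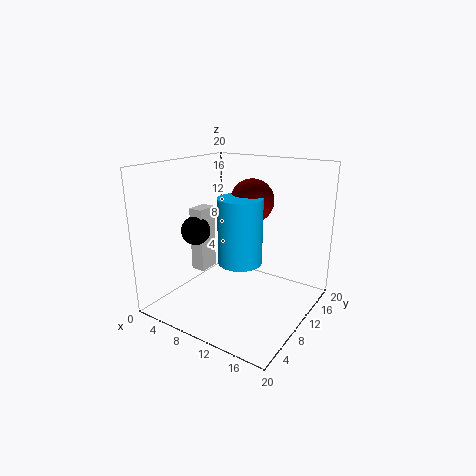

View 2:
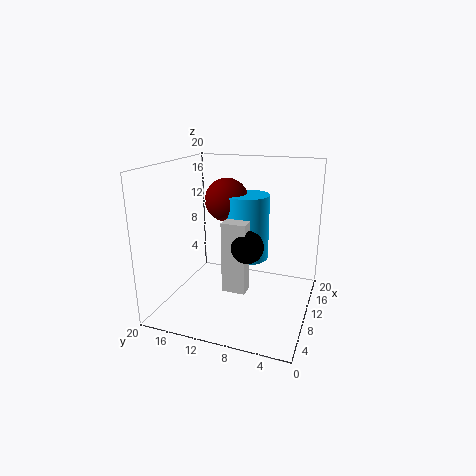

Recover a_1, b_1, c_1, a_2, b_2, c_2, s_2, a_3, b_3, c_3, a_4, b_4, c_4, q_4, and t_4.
a_1 = 11; b_1 = 12; c_1 = 15; a_2 = 11; b_2 = 9; c_2 = 7; s_2 = 3; a_3 = 5; b_3 = 7; c_3 = 11; a_4 = 4; b_4 = 7; c_4 = 5; q_4 = 3; t_4 = 9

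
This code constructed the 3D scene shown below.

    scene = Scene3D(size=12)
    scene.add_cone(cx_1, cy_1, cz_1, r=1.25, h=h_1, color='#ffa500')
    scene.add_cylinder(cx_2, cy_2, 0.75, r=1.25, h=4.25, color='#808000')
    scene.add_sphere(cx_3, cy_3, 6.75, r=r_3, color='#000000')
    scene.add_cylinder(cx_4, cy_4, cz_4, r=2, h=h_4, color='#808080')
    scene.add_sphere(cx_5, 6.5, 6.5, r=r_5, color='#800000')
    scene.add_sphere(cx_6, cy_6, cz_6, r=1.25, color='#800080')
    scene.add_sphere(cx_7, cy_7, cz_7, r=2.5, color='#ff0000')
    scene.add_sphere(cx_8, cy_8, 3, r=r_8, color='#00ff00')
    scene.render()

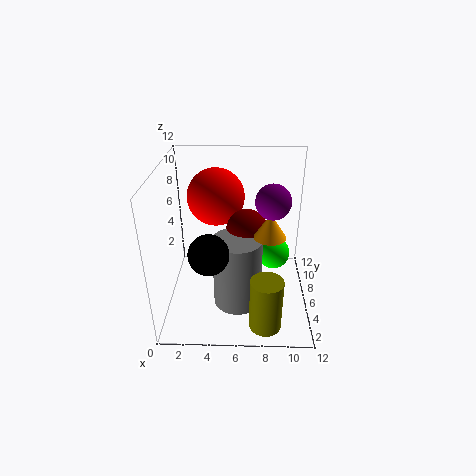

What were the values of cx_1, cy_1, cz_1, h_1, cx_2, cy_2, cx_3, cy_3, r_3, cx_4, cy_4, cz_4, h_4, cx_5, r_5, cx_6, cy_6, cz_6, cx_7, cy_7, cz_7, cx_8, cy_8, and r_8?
cx_1 = 8.5
cy_1 = 4.5
cz_1 = 7
h_1 = 2
cx_2 = 8.25
cy_2 = 1.5
cx_3 = 4
cy_3 = 2.25
r_3 = 1.5
cx_4 = 6
cy_4 = 4.5
cz_4 = 0.75
h_4 = 6
cx_5 = 6.75
r_5 = 1.75
cx_6 = 8.5
cy_6 = 3.25
cz_6 = 10.5
cx_7 = 4
cy_7 = 8.75
cz_7 = 8.5
cx_8 = 9.25
cy_8 = 8.5
r_8 = 1.5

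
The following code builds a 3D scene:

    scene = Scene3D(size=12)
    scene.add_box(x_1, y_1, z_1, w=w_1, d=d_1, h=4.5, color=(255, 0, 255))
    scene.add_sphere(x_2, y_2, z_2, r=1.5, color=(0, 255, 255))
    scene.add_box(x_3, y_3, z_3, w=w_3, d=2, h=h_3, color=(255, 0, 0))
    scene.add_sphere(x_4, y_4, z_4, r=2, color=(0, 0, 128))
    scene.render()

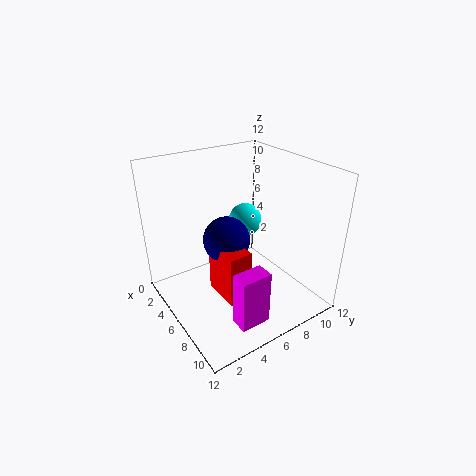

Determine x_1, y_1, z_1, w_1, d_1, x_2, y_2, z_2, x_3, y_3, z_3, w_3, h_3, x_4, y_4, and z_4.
x_1 = 9, y_1 = 3.5, z_1 = 0.5, w_1 = 1.5, d_1 = 2.5, x_2 = 3.5, y_2 = 8.5, z_2 = 6, x_3 = 4.5, y_3 = 4, z_3 = 1, w_3 = 3.5, h_3 = 4.5, x_4 = 5, y_4 = 5.5, z_4 = 5.5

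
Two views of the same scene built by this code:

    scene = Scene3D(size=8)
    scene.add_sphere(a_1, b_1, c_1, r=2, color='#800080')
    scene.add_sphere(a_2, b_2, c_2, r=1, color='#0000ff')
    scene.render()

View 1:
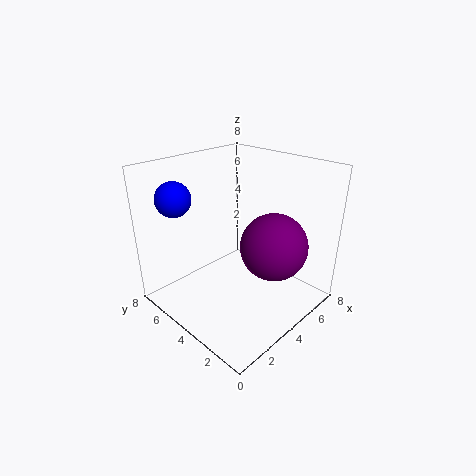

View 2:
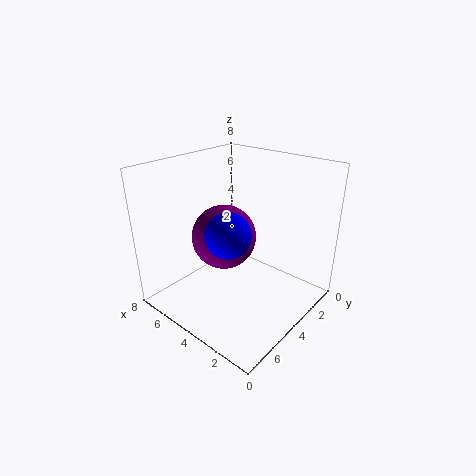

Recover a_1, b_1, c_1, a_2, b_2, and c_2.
a_1 = 6, b_1 = 3, c_1 = 3, a_2 = 2, b_2 = 7, c_2 = 6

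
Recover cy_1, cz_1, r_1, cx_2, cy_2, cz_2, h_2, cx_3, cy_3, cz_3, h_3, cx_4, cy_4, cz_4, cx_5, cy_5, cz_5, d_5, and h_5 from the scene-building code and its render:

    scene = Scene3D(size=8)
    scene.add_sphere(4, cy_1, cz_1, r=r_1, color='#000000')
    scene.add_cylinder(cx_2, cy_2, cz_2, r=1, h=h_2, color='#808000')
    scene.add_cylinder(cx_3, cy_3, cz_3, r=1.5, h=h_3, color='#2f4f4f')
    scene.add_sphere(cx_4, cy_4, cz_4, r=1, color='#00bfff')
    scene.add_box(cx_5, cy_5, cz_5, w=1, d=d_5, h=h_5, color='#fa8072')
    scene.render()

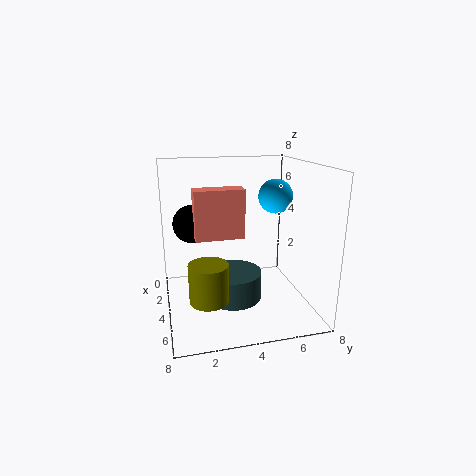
cy_1 = 1.5
cz_1 = 5
r_1 = 1
cx_2 = 6
cy_2 = 2
cz_2 = 1.5
h_2 = 2
cx_3 = 5
cy_3 = 3.5
cz_3 = 1
h_3 = 1.5
cx_4 = 3
cy_4 = 6.5
cz_4 = 6
cx_5 = 4.5
cy_5 = 1.5
cz_5 = 4.5
d_5 = 2.5
h_5 = 2.5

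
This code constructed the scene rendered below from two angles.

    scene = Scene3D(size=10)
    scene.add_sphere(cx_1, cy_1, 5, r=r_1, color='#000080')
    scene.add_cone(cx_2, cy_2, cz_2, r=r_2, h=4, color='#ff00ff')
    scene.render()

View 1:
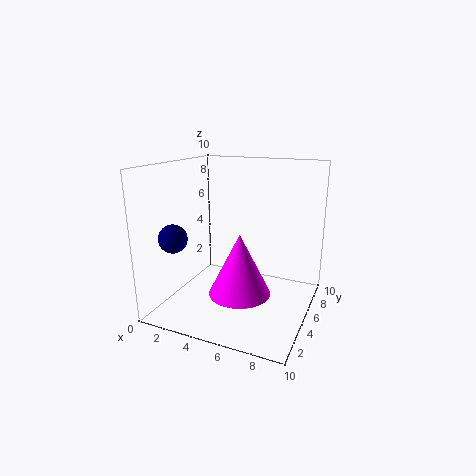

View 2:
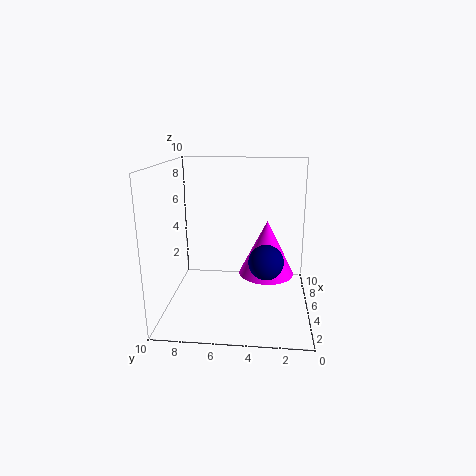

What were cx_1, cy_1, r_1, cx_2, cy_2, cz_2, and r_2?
cx_1 = 1; cy_1 = 3; r_1 = 1; cx_2 = 6; cy_2 = 3; cz_2 = 2; r_2 = 2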